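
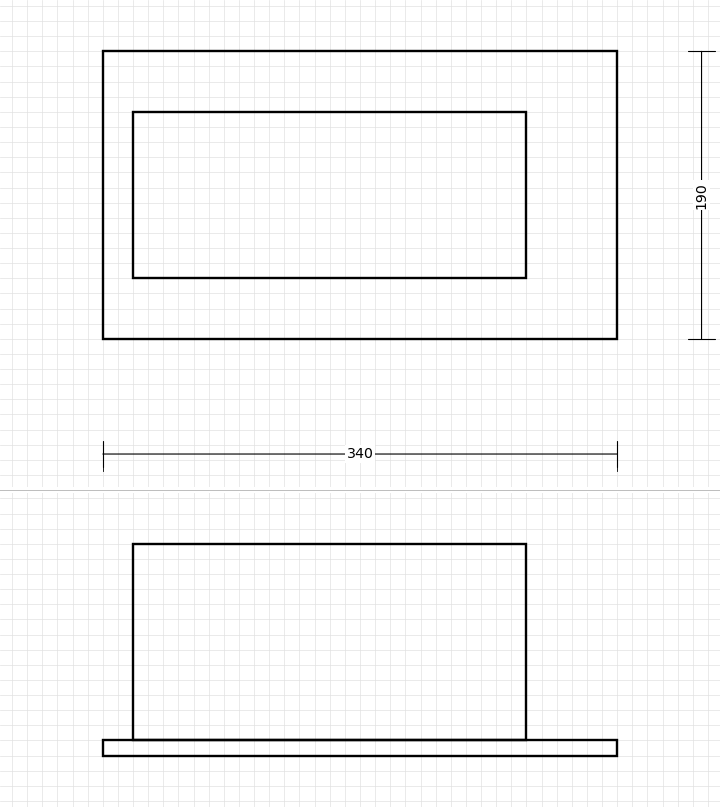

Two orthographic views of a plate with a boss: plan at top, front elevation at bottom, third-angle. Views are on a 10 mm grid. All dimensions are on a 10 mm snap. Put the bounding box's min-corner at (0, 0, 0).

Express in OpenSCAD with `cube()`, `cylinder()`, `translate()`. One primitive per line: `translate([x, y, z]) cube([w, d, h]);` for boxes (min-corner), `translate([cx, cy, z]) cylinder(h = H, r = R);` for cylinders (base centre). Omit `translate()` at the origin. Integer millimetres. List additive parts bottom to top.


cube([340, 190, 10]);
translate([20, 40, 10]) cube([260, 110, 130]);


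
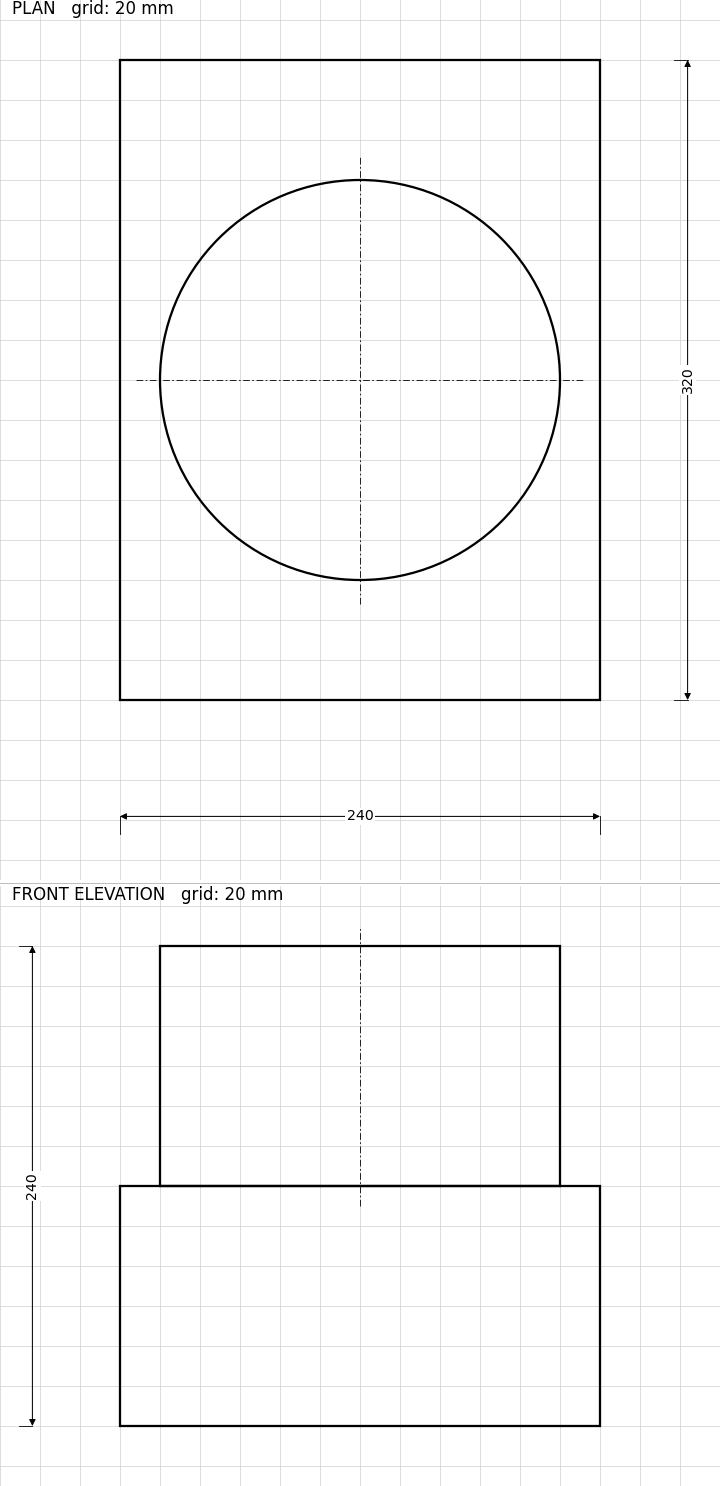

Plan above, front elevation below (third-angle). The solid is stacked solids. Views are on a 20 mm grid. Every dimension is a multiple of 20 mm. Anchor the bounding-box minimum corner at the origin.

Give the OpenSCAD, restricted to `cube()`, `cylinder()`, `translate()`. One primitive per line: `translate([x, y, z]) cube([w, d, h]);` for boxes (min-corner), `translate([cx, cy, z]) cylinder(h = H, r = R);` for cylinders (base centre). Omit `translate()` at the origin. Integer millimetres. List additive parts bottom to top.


cube([240, 320, 120]);
translate([120, 160, 120]) cylinder(h = 120, r = 100);


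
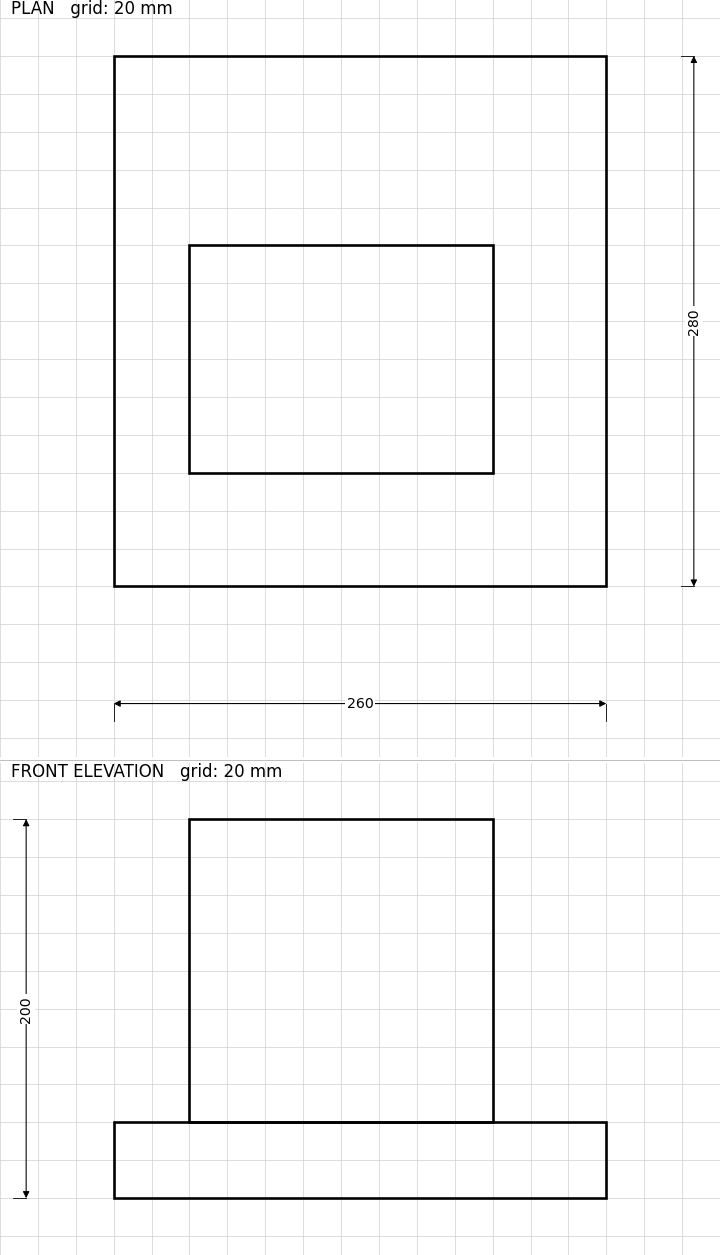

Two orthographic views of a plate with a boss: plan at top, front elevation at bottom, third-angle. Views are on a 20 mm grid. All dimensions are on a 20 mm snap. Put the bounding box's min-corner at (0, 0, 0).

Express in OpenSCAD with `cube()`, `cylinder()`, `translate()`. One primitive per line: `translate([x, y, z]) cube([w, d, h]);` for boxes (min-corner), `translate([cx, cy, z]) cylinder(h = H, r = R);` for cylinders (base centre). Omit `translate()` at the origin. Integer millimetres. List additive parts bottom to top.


cube([260, 280, 40]);
translate([40, 60, 40]) cube([160, 120, 160]);


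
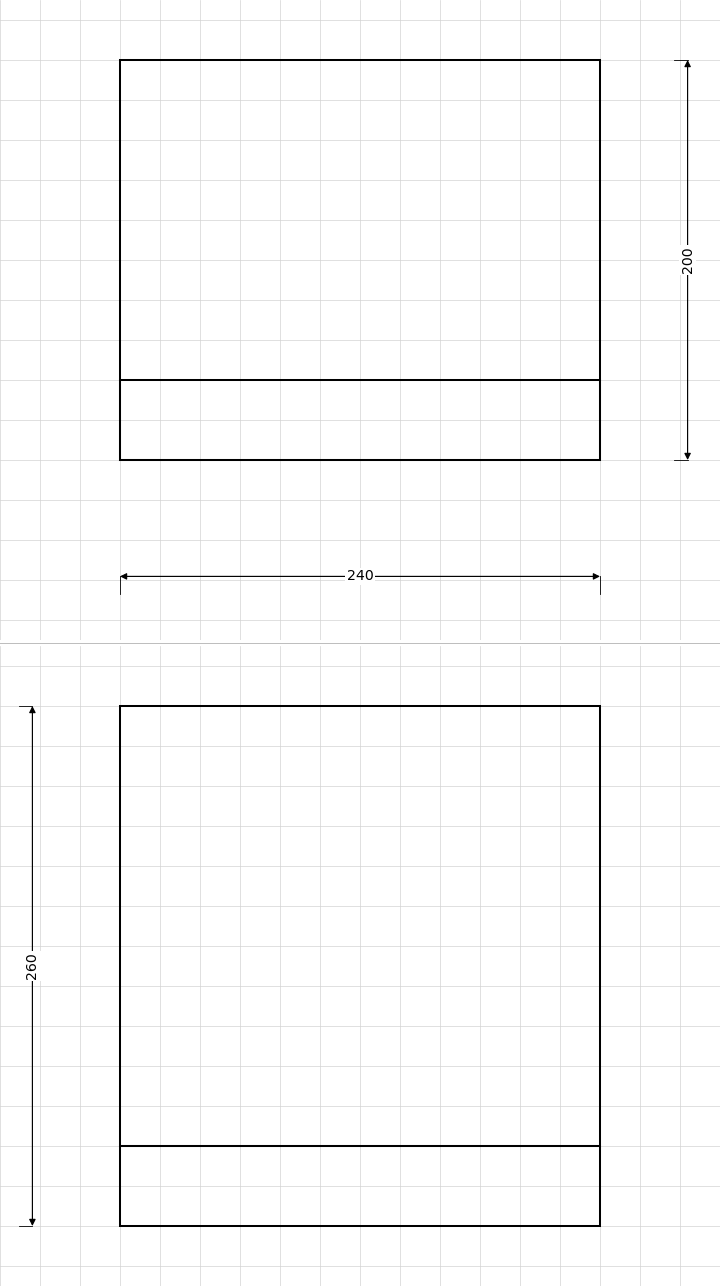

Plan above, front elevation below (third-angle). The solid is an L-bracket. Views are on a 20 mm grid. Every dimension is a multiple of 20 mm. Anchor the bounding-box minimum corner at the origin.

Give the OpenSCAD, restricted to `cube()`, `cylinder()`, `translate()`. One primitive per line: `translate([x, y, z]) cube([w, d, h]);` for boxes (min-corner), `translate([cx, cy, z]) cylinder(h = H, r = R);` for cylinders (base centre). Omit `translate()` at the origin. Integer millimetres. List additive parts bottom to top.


cube([240, 200, 40]);
translate([0, 0, 40]) cube([240, 40, 220]);


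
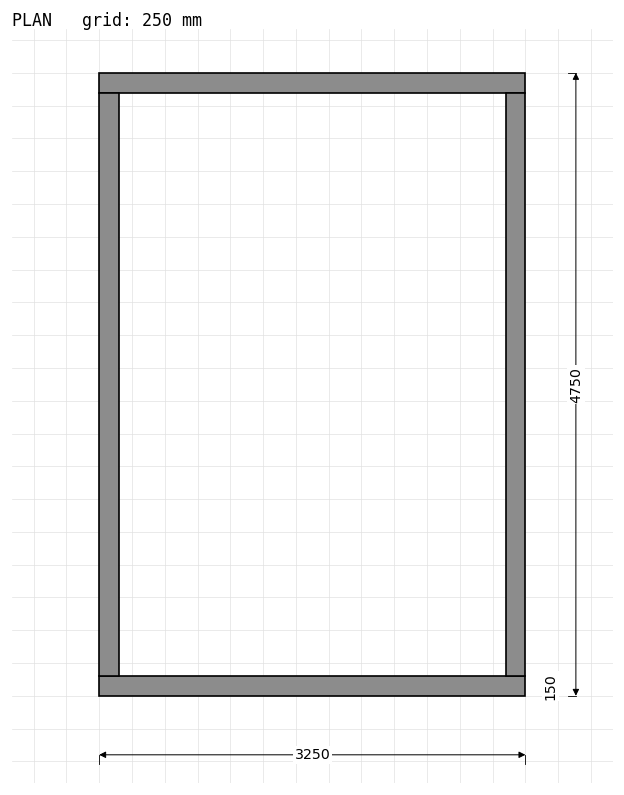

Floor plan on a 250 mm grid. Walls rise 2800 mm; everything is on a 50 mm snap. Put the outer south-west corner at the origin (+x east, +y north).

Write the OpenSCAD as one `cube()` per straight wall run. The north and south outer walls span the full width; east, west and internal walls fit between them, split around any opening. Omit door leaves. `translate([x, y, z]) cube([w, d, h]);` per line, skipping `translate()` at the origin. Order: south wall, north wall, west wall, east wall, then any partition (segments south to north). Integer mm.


cube([3250, 150, 2800]);
translate([0, 4600, 0]) cube([3250, 150, 2800]);
translate([0, 150, 0]) cube([150, 4450, 2800]);
translate([3100, 150, 0]) cube([150, 4450, 2800]);


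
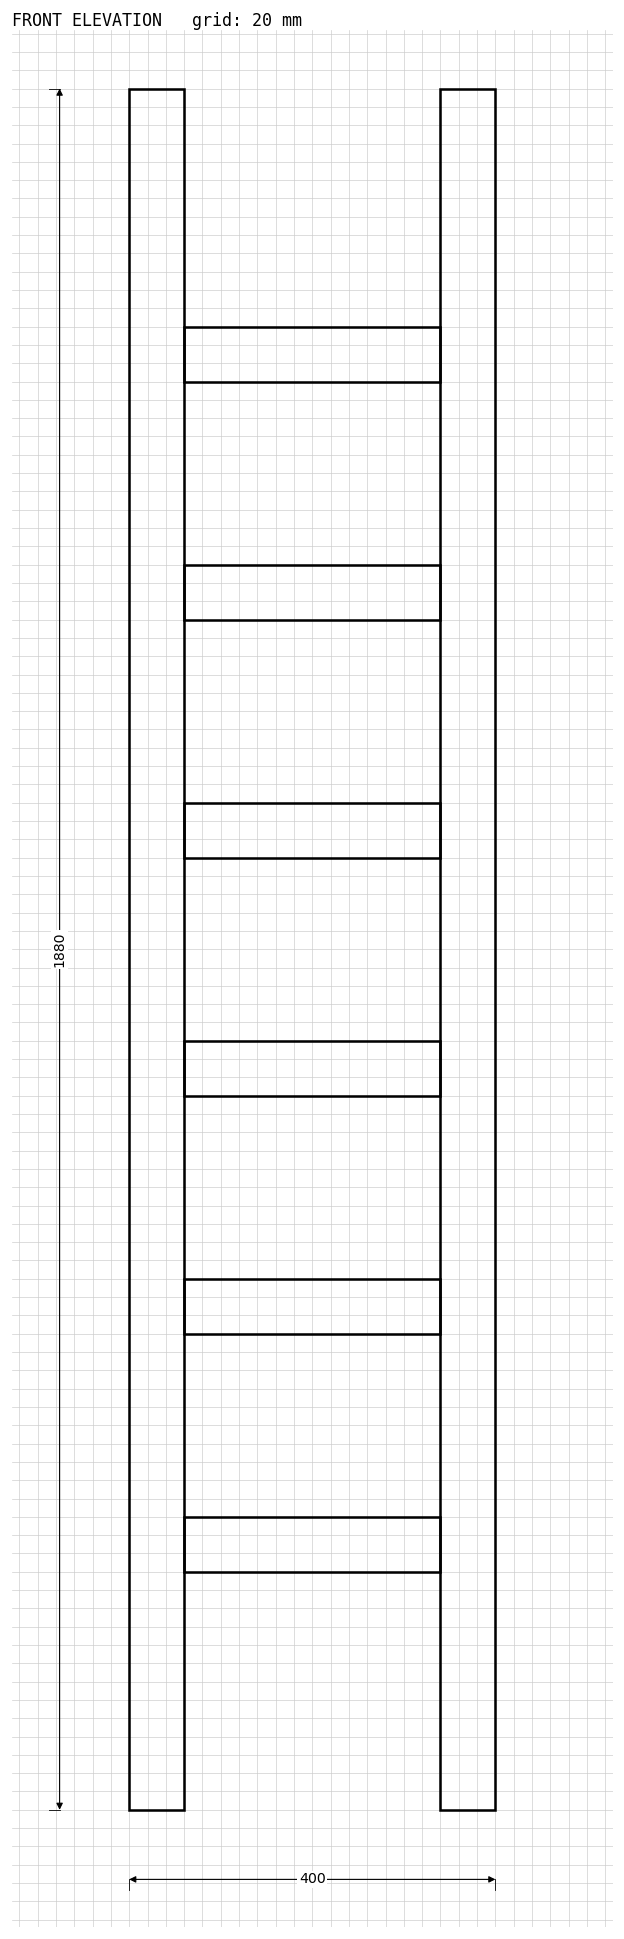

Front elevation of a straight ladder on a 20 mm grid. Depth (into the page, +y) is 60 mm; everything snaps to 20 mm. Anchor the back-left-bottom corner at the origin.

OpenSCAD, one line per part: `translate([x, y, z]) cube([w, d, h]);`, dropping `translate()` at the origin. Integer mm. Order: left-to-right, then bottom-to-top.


cube([60, 60, 1880]);
translate([60, 0, 260]) cube([280, 60, 60]);
translate([60, 0, 520]) cube([280, 60, 60]);
translate([60, 0, 780]) cube([280, 60, 60]);
translate([60, 0, 1040]) cube([280, 60, 60]);
translate([60, 0, 1300]) cube([280, 60, 60]);
translate([60, 0, 1560]) cube([280, 60, 60]);
translate([340, 0, 0]) cube([60, 60, 1880]);


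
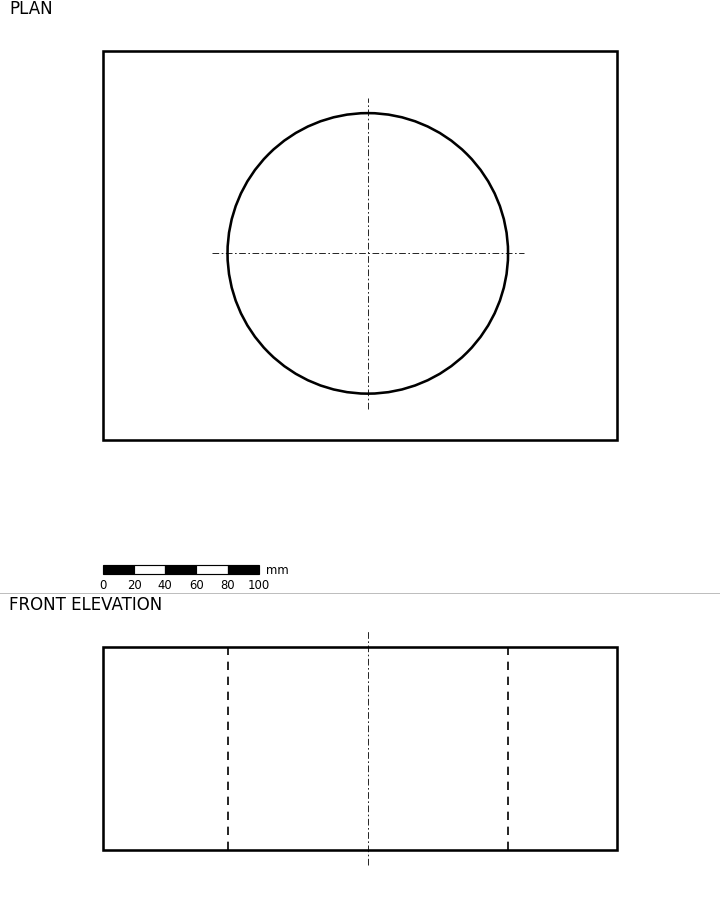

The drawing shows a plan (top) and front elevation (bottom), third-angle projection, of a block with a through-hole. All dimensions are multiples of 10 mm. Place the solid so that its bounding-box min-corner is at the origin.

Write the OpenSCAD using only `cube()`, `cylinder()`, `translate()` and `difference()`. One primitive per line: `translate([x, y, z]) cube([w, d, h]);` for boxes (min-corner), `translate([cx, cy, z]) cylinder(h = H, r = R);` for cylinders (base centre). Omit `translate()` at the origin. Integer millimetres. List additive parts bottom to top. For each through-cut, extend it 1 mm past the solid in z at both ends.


difference() {
  cube([330, 250, 130]);
  translate([170, 120, -1]) cylinder(h = 132, r = 90);
}


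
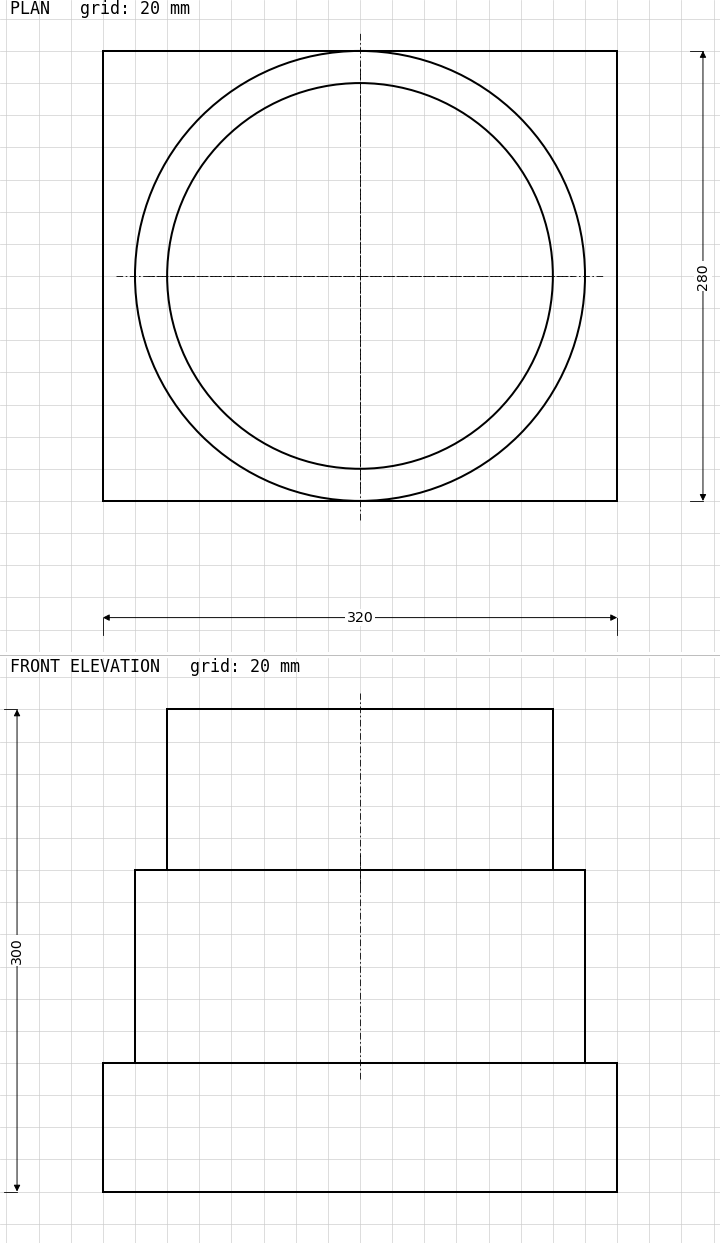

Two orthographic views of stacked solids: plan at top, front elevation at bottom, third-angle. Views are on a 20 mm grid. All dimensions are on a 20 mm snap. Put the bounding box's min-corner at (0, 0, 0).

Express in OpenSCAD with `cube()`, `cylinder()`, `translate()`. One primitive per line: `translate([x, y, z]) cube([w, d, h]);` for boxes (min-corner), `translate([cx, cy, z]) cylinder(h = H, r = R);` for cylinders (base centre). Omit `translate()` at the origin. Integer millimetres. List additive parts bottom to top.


cube([320, 280, 80]);
translate([160, 140, 80]) cylinder(h = 120, r = 140);
translate([160, 140, 200]) cylinder(h = 100, r = 120);


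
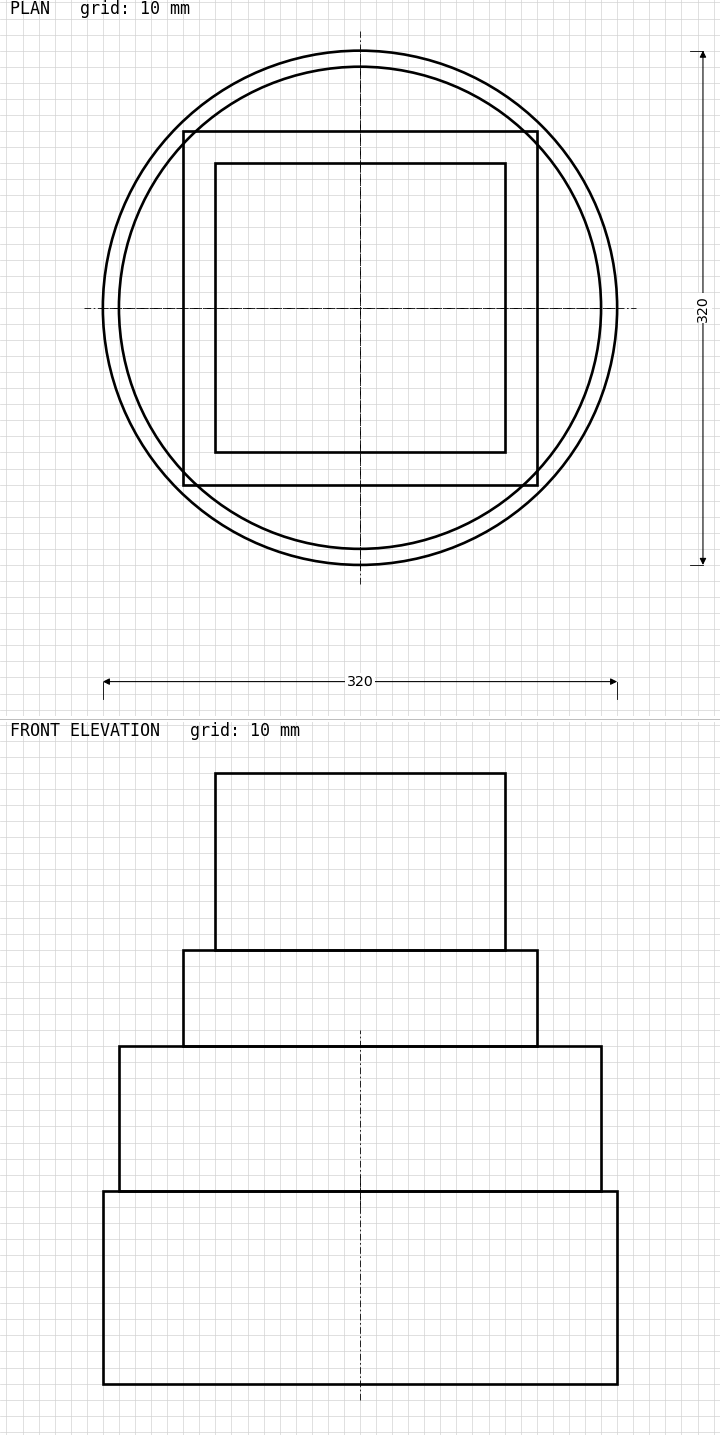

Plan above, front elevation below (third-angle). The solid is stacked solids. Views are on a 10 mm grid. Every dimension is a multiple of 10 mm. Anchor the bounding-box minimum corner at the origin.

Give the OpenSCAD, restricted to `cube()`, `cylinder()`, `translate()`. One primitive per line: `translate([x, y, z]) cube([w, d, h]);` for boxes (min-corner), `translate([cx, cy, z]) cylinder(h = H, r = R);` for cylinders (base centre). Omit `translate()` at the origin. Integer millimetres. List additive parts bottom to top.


translate([160, 160, 0]) cylinder(h = 120, r = 160);
translate([160, 160, 120]) cylinder(h = 90, r = 150);
translate([50, 50, 210]) cube([220, 220, 60]);
translate([70, 70, 270]) cube([180, 180, 110]);


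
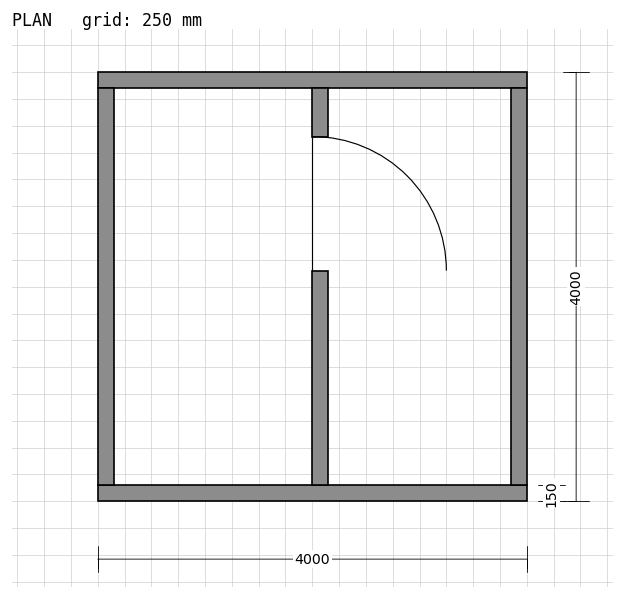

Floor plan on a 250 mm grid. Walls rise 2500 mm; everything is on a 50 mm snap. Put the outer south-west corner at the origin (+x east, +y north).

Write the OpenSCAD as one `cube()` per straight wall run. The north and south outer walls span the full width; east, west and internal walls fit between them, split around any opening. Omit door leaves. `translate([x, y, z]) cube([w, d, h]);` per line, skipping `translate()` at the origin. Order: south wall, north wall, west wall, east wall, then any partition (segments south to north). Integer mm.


cube([4000, 150, 2500]);
translate([0, 3850, 0]) cube([4000, 150, 2500]);
translate([0, 150, 0]) cube([150, 3700, 2500]);
translate([3850, 150, 0]) cube([150, 3700, 2500]);
translate([2000, 150, 0]) cube([150, 2000, 2500]);
translate([2000, 3400, 0]) cube([150, 450, 2500]);


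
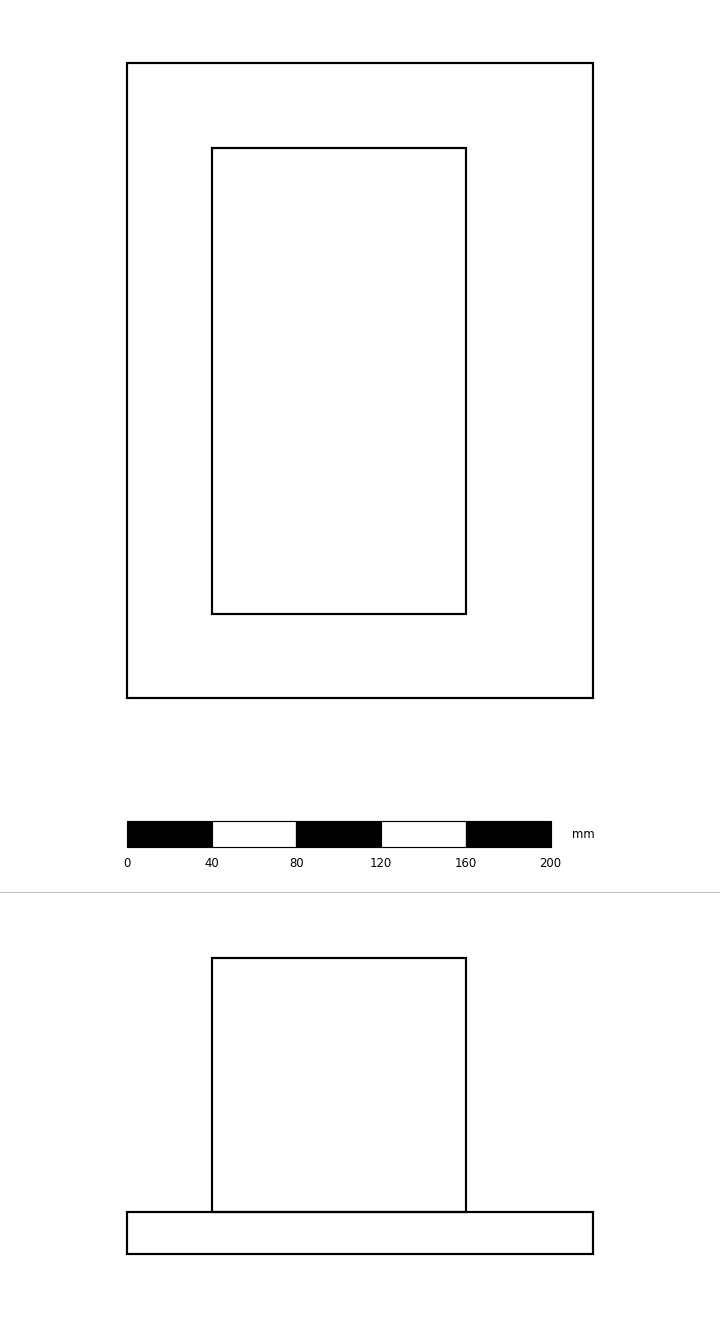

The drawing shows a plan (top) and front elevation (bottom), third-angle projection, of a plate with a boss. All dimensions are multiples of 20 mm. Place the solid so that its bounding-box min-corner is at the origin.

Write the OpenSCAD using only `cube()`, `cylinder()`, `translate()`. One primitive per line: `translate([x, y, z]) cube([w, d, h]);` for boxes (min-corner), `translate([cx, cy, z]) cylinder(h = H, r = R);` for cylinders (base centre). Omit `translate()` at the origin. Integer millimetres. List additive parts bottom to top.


cube([220, 300, 20]);
translate([40, 40, 20]) cube([120, 220, 120]);


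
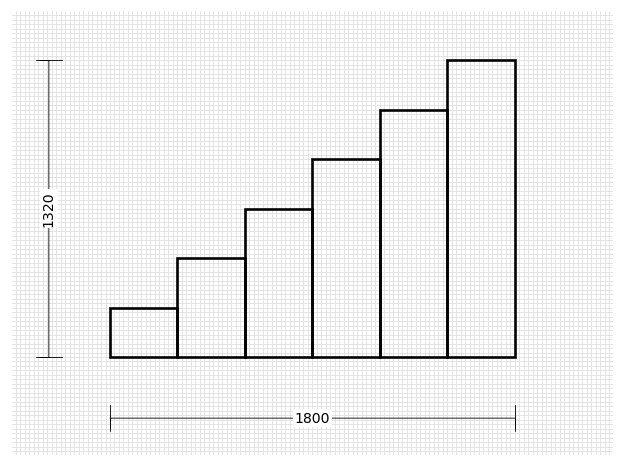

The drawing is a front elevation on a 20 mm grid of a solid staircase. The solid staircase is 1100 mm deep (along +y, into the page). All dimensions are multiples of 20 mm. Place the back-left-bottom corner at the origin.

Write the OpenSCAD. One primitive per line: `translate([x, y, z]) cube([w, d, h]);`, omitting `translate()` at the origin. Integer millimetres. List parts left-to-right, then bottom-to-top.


cube([300, 1100, 220]);
translate([300, 0, 0]) cube([300, 1100, 440]);
translate([600, 0, 0]) cube([300, 1100, 660]);
translate([900, 0, 0]) cube([300, 1100, 880]);
translate([1200, 0, 0]) cube([300, 1100, 1100]);
translate([1500, 0, 0]) cube([300, 1100, 1320]);


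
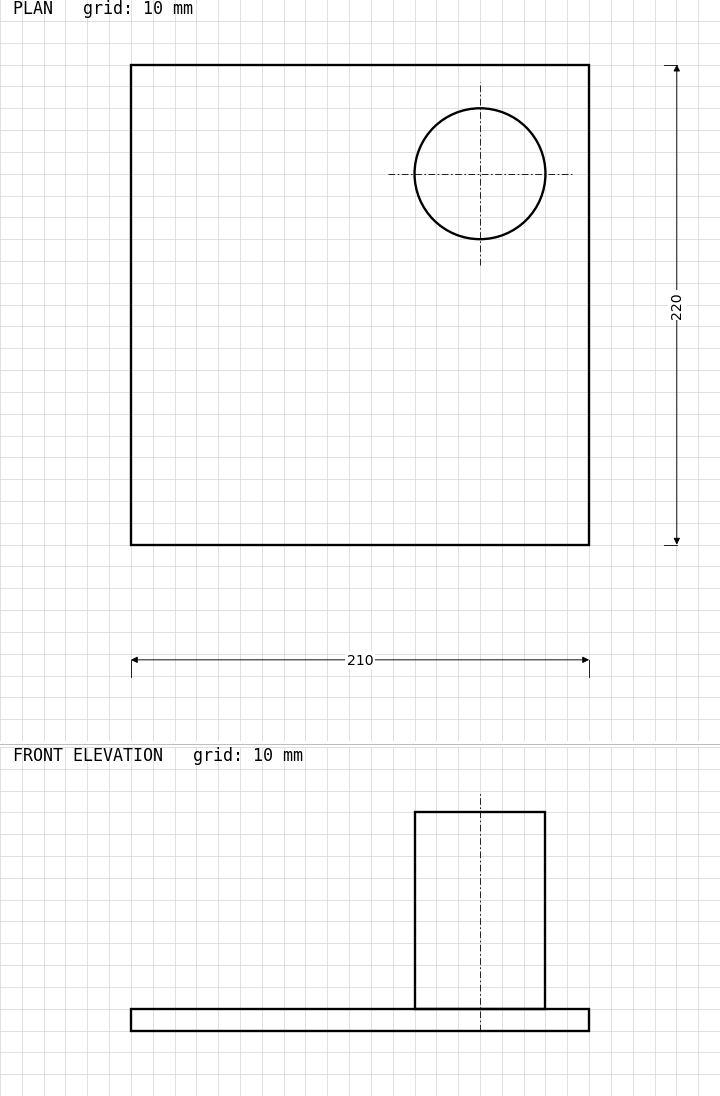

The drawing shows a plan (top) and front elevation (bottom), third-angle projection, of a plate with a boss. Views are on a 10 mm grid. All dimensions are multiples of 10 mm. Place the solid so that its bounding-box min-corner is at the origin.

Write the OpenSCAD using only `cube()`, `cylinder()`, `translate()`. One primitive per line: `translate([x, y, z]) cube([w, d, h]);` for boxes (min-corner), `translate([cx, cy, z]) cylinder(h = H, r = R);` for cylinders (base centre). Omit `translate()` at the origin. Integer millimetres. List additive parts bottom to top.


cube([210, 220, 10]);
translate([160, 170, 10]) cylinder(h = 90, r = 30);


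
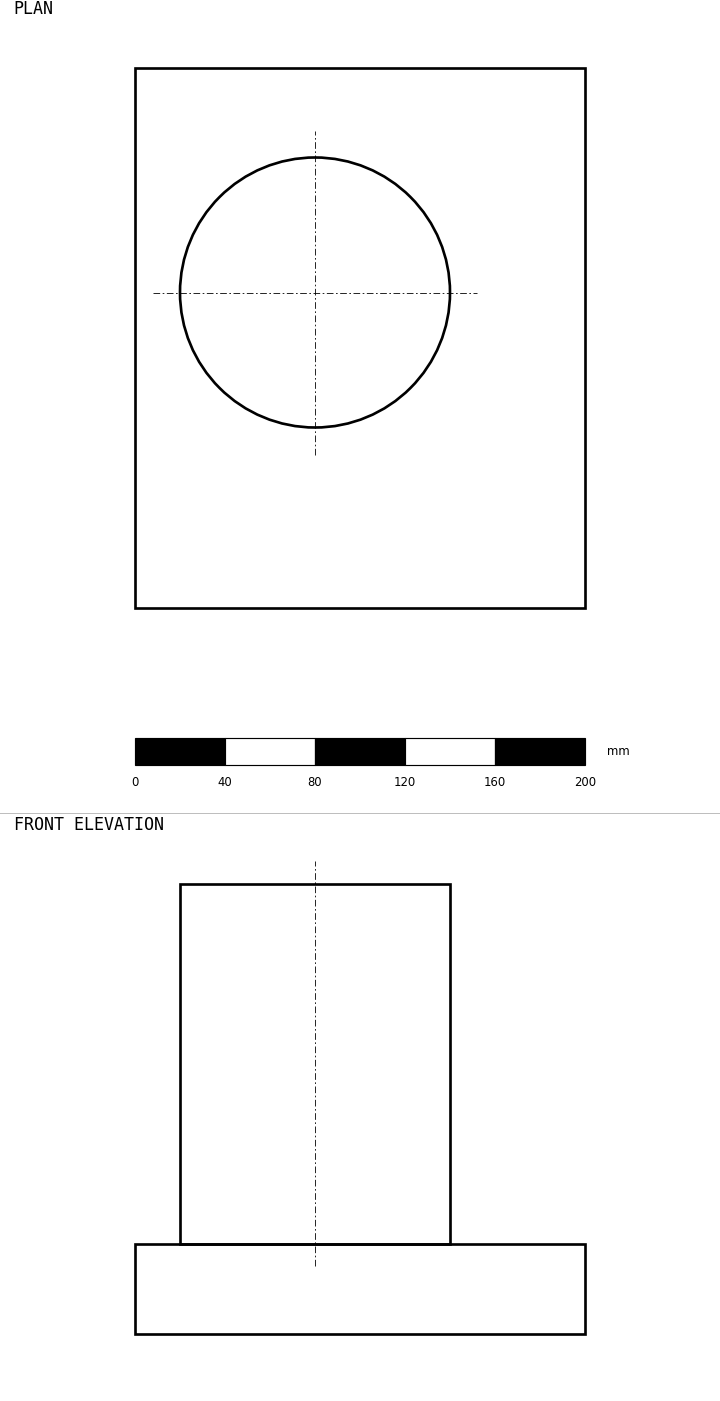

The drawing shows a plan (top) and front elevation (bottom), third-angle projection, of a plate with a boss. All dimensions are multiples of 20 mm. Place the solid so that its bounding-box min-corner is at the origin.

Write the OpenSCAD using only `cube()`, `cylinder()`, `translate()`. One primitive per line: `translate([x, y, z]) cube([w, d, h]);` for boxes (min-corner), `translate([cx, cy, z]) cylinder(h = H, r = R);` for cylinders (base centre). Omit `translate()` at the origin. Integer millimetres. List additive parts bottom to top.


cube([200, 240, 40]);
translate([80, 140, 40]) cylinder(h = 160, r = 60);


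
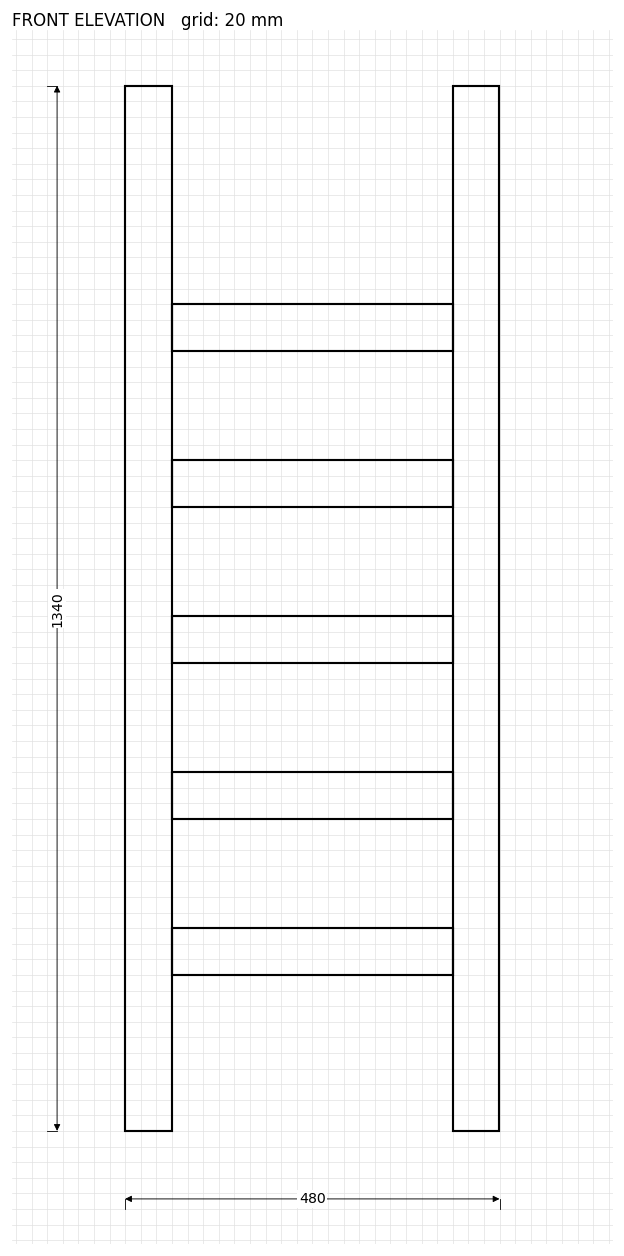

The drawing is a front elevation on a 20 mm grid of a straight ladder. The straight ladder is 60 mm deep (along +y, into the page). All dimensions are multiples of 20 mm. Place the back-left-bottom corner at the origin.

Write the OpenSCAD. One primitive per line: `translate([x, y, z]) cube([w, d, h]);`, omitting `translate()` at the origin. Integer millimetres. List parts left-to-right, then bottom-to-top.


cube([60, 60, 1340]);
translate([60, 0, 200]) cube([360, 60, 60]);
translate([60, 0, 400]) cube([360, 60, 60]);
translate([60, 0, 600]) cube([360, 60, 60]);
translate([60, 0, 800]) cube([360, 60, 60]);
translate([60, 0, 1000]) cube([360, 60, 60]);
translate([420, 0, 0]) cube([60, 60, 1340]);


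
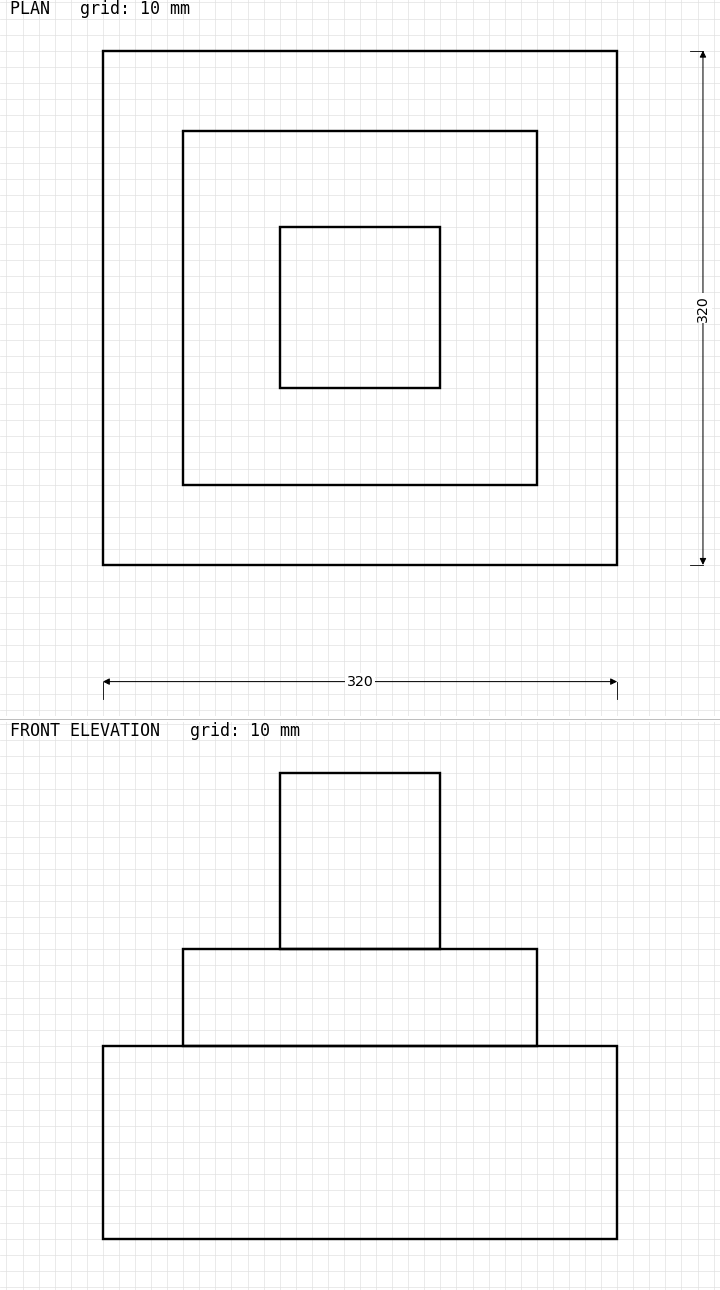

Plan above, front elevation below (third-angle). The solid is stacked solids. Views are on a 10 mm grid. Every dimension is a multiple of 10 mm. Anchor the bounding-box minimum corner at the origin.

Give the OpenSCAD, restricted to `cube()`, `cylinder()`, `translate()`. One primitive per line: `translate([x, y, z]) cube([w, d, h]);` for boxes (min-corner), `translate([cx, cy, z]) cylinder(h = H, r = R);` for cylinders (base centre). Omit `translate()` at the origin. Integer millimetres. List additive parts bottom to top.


cube([320, 320, 120]);
translate([50, 50, 120]) cube([220, 220, 60]);
translate([110, 110, 180]) cube([100, 100, 110]);


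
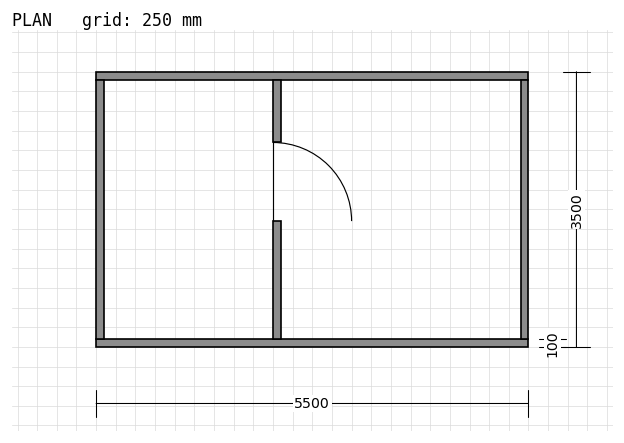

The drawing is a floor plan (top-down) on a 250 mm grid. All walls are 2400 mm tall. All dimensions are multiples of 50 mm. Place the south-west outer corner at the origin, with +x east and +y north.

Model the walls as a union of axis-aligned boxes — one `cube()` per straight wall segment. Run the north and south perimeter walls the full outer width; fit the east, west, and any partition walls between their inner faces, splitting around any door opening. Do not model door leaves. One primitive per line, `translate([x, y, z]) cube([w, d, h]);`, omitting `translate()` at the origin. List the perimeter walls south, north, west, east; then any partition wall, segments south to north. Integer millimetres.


cube([5500, 100, 2400]);
translate([0, 3400, 0]) cube([5500, 100, 2400]);
translate([0, 100, 0]) cube([100, 3300, 2400]);
translate([5400, 100, 0]) cube([100, 3300, 2400]);
translate([2250, 100, 0]) cube([100, 1500, 2400]);
translate([2250, 2600, 0]) cube([100, 800, 2400]);


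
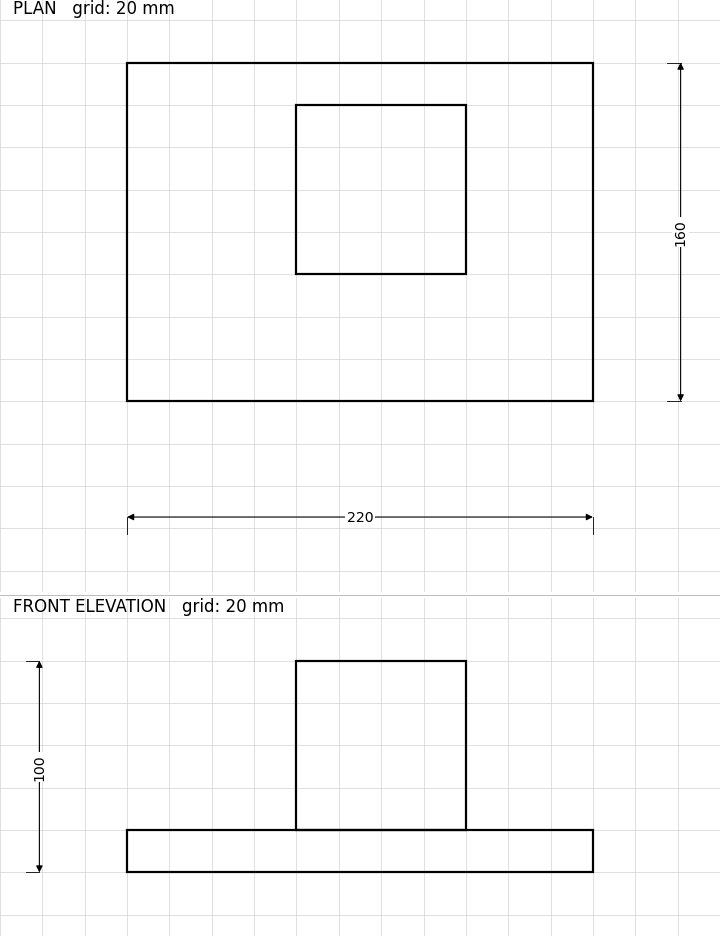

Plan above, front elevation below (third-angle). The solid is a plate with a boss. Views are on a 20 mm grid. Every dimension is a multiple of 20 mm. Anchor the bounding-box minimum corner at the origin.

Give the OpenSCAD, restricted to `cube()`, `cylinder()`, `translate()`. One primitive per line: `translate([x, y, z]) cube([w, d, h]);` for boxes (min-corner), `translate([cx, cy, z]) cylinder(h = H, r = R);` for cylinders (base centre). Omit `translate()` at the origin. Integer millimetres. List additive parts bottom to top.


cube([220, 160, 20]);
translate([80, 60, 20]) cube([80, 80, 80]);


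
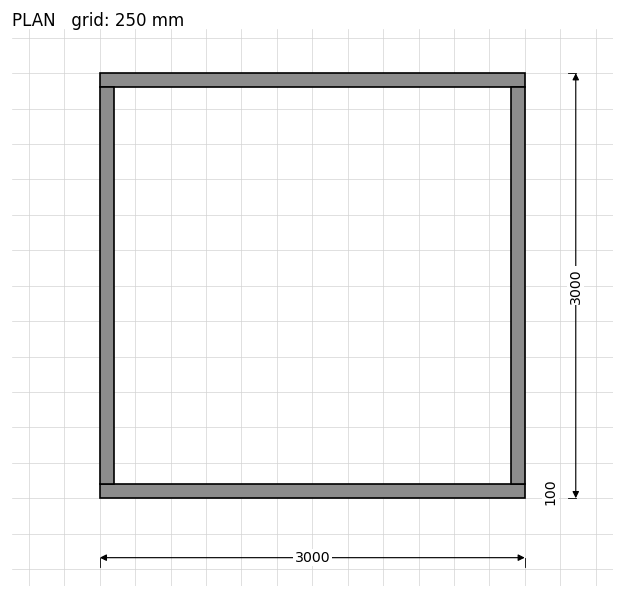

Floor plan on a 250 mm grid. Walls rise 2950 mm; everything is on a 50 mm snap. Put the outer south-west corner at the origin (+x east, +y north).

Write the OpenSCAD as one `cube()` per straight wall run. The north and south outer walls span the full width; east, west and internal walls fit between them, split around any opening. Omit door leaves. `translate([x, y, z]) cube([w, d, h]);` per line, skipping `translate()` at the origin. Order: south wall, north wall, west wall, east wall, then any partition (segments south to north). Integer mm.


cube([3000, 100, 2950]);
translate([0, 2900, 0]) cube([3000, 100, 2950]);
translate([0, 100, 0]) cube([100, 2800, 2950]);
translate([2900, 100, 0]) cube([100, 2800, 2950]);


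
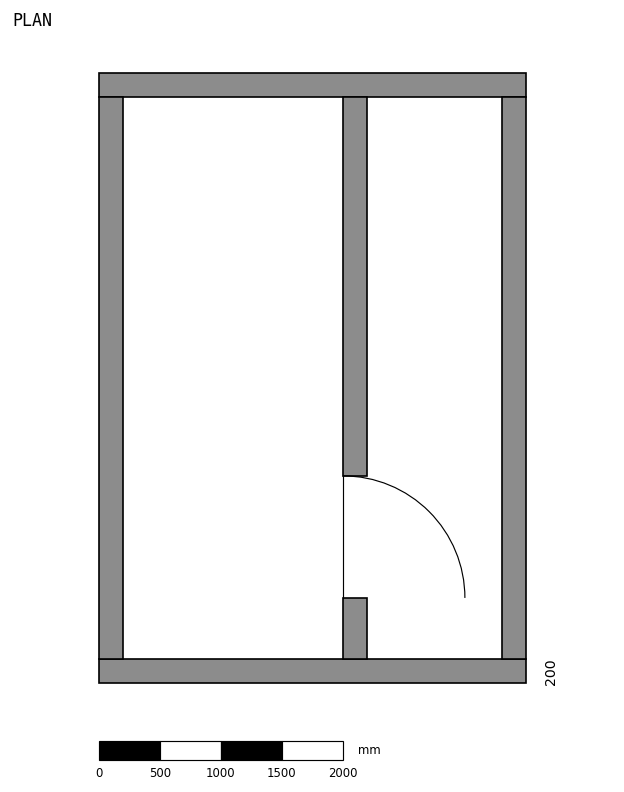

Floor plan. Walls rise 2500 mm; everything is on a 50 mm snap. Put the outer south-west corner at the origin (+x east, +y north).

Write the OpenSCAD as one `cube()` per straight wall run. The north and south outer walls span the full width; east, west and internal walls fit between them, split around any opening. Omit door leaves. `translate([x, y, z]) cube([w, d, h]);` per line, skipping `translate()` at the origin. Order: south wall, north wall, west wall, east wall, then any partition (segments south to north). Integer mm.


cube([3500, 200, 2500]);
translate([0, 4800, 0]) cube([3500, 200, 2500]);
translate([0, 200, 0]) cube([200, 4600, 2500]);
translate([3300, 200, 0]) cube([200, 4600, 2500]);
translate([2000, 200, 0]) cube([200, 500, 2500]);
translate([2000, 1700, 0]) cube([200, 3100, 2500]);


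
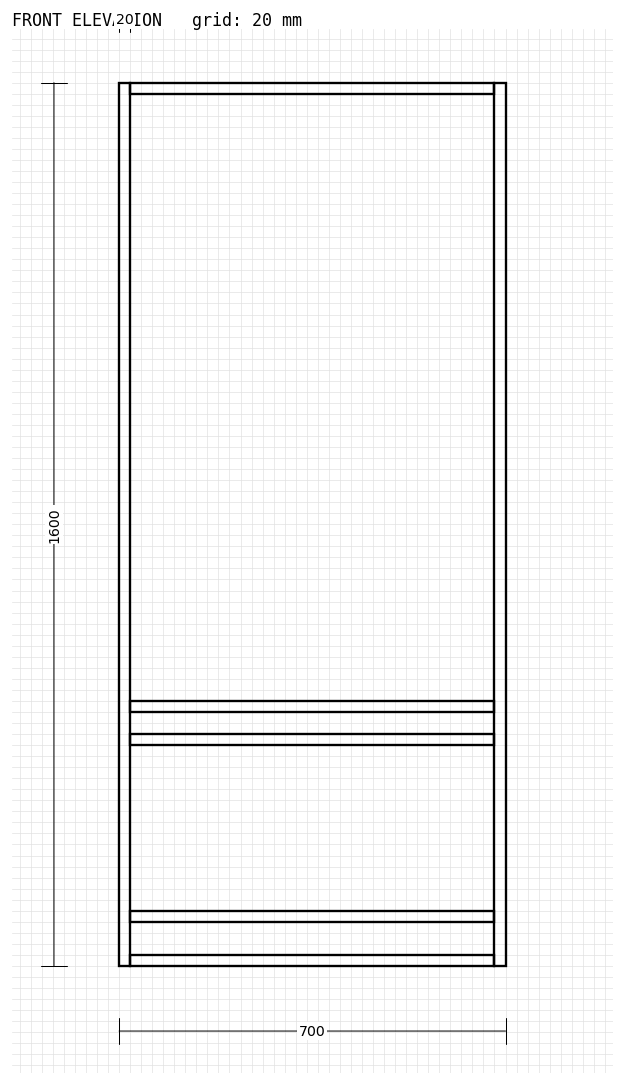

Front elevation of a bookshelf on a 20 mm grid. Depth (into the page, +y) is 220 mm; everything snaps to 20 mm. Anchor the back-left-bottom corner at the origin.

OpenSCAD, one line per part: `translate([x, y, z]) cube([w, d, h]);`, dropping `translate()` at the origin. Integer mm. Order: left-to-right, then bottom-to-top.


cube([20, 220, 1600]);
translate([20, 0, 0]) cube([660, 220, 20]);
translate([20, 0, 80]) cube([660, 220, 20]);
translate([20, 0, 400]) cube([660, 220, 20]);
translate([20, 0, 460]) cube([660, 220, 20]);
translate([20, 0, 1580]) cube([660, 220, 20]);
translate([680, 0, 0]) cube([20, 220, 1600]);


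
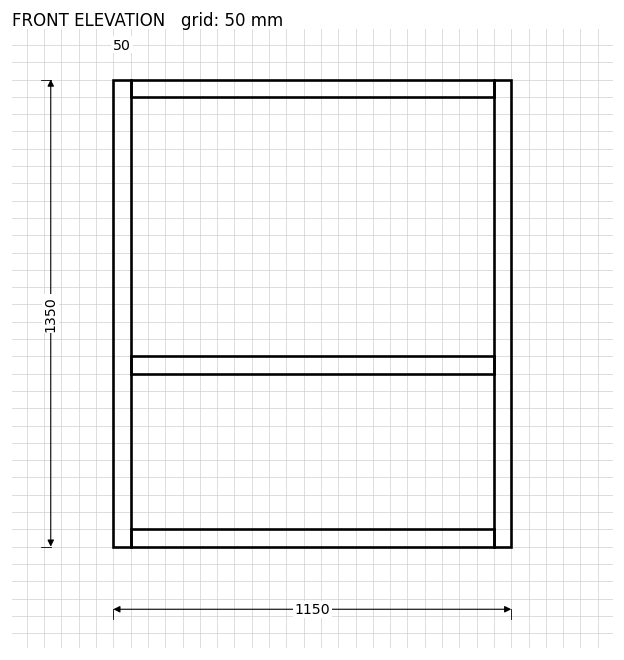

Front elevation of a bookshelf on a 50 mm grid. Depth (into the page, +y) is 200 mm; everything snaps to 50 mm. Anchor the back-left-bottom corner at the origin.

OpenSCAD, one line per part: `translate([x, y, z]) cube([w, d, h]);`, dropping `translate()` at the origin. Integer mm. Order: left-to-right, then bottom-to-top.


cube([50, 200, 1350]);
translate([50, 0, 0]) cube([1050, 200, 50]);
translate([50, 0, 500]) cube([1050, 200, 50]);
translate([50, 0, 1300]) cube([1050, 200, 50]);
translate([1100, 0, 0]) cube([50, 200, 1350]);


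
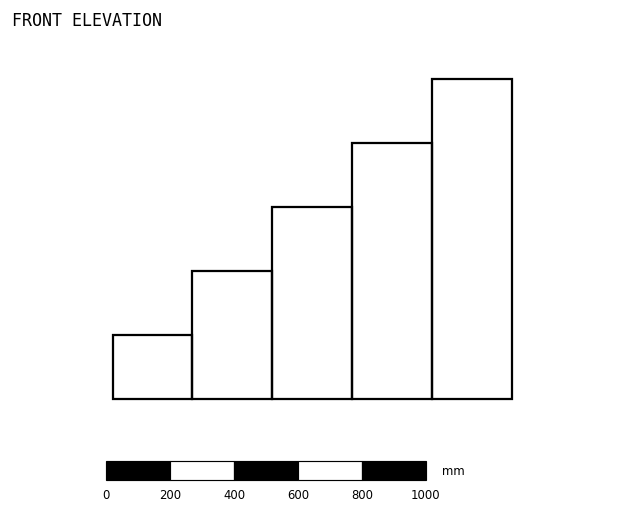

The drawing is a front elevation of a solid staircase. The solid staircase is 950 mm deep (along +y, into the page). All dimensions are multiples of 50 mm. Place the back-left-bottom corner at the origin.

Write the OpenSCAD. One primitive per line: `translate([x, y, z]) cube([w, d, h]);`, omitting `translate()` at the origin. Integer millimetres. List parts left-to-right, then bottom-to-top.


cube([250, 950, 200]);
translate([250, 0, 0]) cube([250, 950, 400]);
translate([500, 0, 0]) cube([250, 950, 600]);
translate([750, 0, 0]) cube([250, 950, 800]);
translate([1000, 0, 0]) cube([250, 950, 1000]);


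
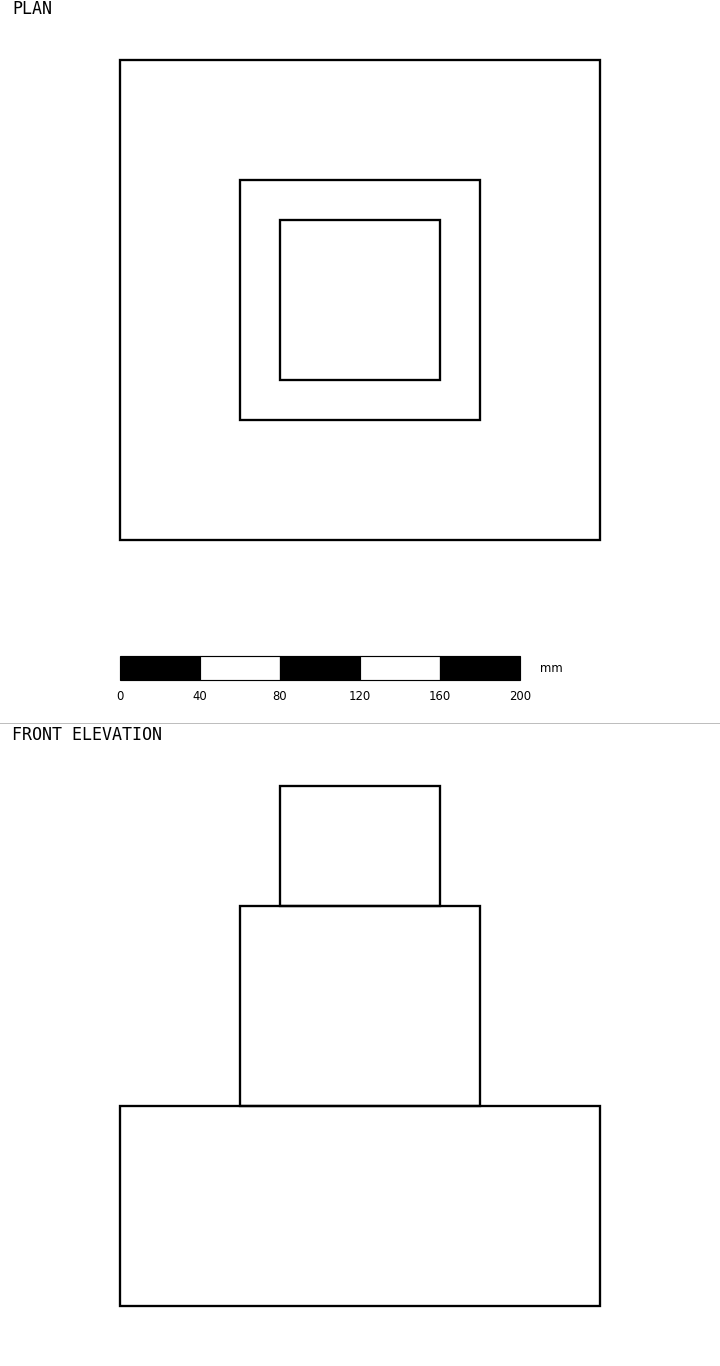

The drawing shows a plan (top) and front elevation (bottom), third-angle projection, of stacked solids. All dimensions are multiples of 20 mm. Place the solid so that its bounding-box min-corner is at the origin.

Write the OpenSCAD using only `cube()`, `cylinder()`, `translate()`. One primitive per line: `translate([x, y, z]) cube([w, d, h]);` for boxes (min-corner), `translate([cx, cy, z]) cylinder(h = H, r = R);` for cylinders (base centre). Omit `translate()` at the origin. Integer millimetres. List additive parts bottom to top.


cube([240, 240, 100]);
translate([60, 60, 100]) cube([120, 120, 100]);
translate([80, 80, 200]) cube([80, 80, 60]);


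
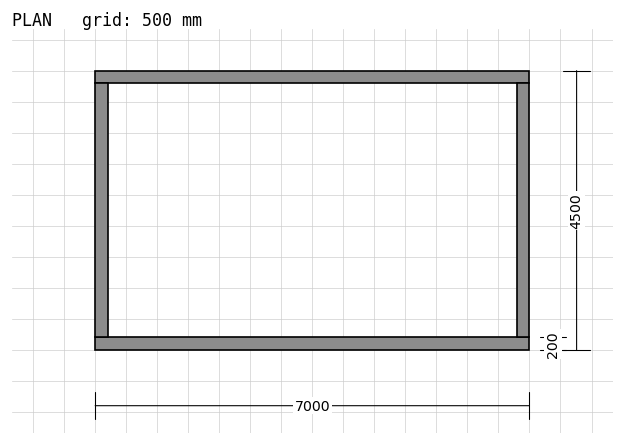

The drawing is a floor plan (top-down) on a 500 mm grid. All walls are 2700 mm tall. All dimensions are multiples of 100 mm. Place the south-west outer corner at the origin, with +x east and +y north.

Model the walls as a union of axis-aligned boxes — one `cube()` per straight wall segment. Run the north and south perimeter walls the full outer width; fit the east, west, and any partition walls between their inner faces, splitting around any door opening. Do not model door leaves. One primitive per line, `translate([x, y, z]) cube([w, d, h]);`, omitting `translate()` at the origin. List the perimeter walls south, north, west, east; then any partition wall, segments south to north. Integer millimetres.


cube([7000, 200, 2700]);
translate([0, 4300, 0]) cube([7000, 200, 2700]);
translate([0, 200, 0]) cube([200, 4100, 2700]);
translate([6800, 200, 0]) cube([200, 4100, 2700]);


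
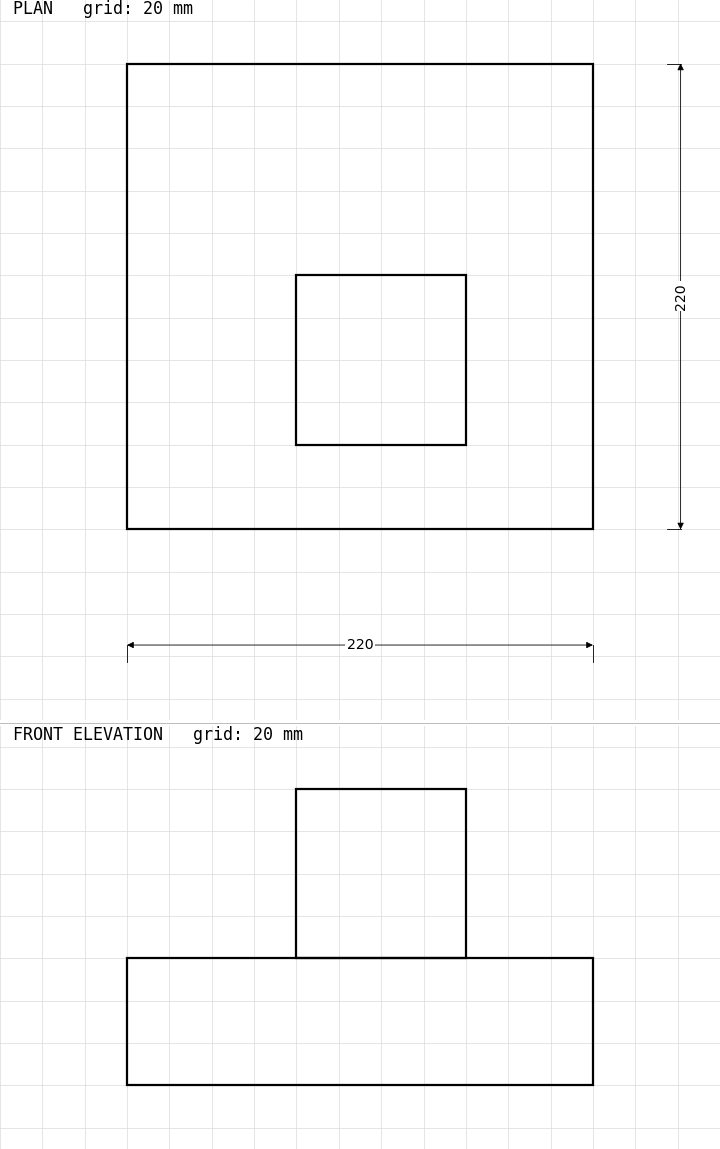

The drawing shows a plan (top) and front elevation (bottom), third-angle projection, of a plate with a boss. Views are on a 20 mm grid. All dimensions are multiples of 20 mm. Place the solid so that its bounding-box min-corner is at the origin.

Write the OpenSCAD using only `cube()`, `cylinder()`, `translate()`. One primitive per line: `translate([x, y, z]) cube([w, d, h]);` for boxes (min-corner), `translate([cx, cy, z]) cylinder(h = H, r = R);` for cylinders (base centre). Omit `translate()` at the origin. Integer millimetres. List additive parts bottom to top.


cube([220, 220, 60]);
translate([80, 40, 60]) cube([80, 80, 80]);


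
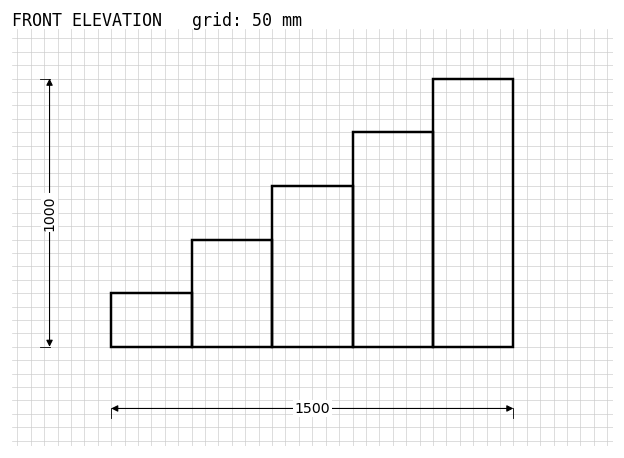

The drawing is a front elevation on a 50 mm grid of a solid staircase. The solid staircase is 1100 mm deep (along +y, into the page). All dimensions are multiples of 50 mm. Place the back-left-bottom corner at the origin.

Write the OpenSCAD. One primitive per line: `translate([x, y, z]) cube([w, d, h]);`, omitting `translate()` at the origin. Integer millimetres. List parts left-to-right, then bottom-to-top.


cube([300, 1100, 200]);
translate([300, 0, 0]) cube([300, 1100, 400]);
translate([600, 0, 0]) cube([300, 1100, 600]);
translate([900, 0, 0]) cube([300, 1100, 800]);
translate([1200, 0, 0]) cube([300, 1100, 1000]);


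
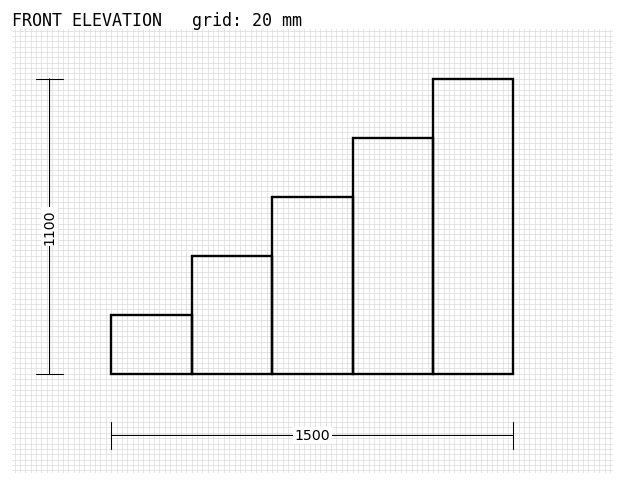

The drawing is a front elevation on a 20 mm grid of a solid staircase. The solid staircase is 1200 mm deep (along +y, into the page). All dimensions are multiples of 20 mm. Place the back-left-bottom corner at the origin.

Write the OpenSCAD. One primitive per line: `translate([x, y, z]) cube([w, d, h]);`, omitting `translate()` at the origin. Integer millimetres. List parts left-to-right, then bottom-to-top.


cube([300, 1200, 220]);
translate([300, 0, 0]) cube([300, 1200, 440]);
translate([600, 0, 0]) cube([300, 1200, 660]);
translate([900, 0, 0]) cube([300, 1200, 880]);
translate([1200, 0, 0]) cube([300, 1200, 1100]);


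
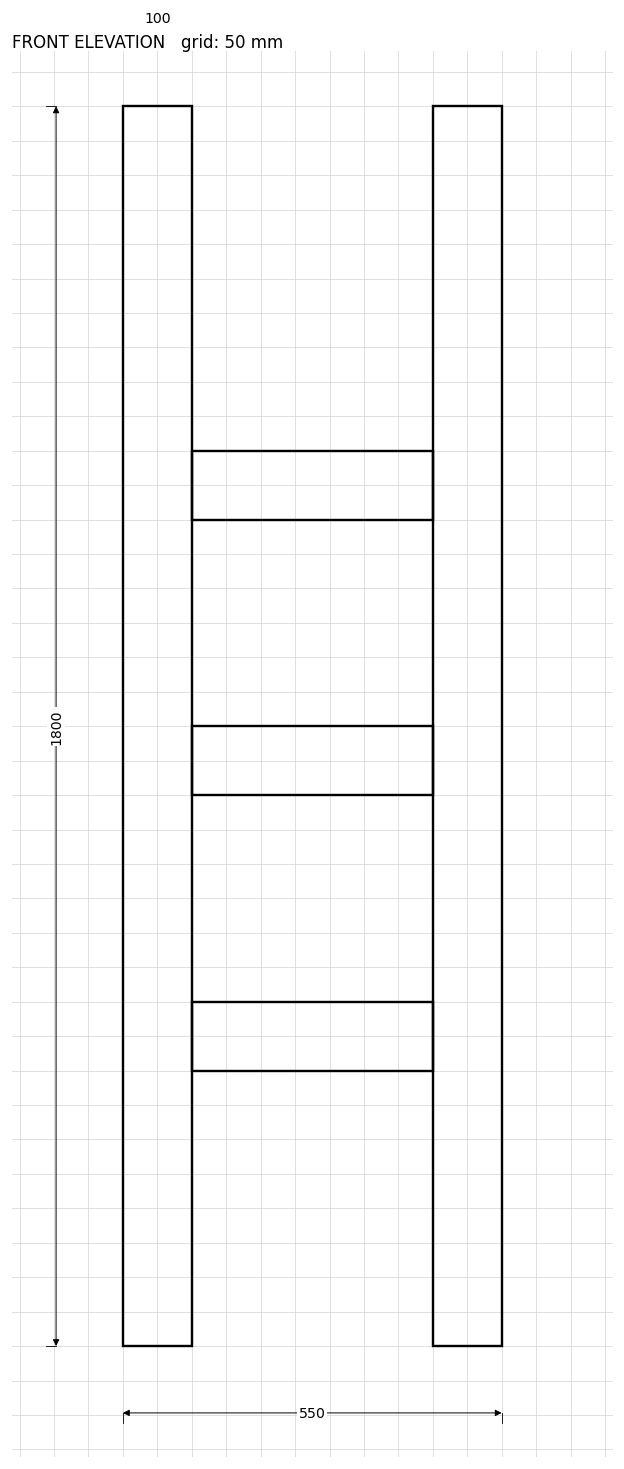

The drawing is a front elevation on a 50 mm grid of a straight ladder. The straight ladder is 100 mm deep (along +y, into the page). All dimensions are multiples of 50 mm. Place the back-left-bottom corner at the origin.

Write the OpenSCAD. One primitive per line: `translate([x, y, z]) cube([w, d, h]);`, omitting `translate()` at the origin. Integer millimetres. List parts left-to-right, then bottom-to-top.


cube([100, 100, 1800]);
translate([100, 0, 400]) cube([350, 100, 100]);
translate([100, 0, 800]) cube([350, 100, 100]);
translate([100, 0, 1200]) cube([350, 100, 100]);
translate([450, 0, 0]) cube([100, 100, 1800]);


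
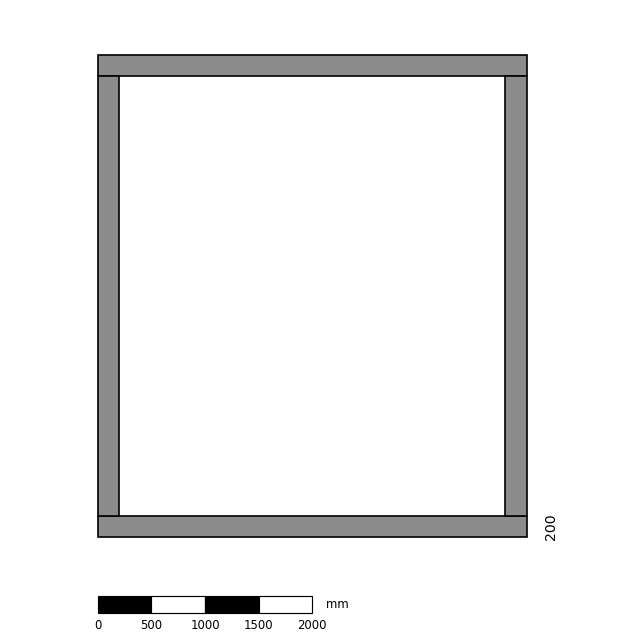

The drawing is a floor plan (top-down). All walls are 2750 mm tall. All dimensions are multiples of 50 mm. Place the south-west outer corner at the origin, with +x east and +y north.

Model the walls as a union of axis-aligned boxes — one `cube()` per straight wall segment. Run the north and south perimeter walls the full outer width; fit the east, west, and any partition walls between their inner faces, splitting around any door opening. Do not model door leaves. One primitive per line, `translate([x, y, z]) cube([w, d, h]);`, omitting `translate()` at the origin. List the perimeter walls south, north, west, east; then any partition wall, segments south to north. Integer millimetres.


cube([4000, 200, 2750]);
translate([0, 4300, 0]) cube([4000, 200, 2750]);
translate([0, 200, 0]) cube([200, 4100, 2750]);
translate([3800, 200, 0]) cube([200, 4100, 2750]);


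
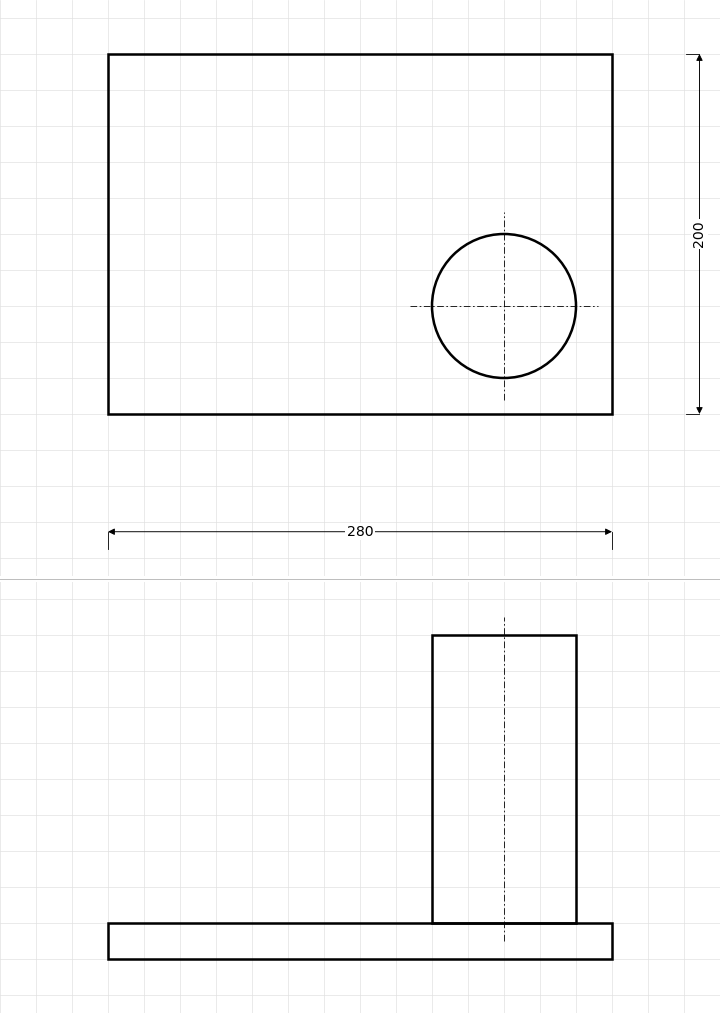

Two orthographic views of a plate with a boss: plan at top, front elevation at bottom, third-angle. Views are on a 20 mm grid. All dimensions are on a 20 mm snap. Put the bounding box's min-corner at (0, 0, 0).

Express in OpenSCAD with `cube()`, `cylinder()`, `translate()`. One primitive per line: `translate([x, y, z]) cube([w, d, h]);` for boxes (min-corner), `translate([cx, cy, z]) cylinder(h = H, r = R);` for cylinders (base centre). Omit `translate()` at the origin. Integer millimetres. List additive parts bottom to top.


cube([280, 200, 20]);
translate([220, 60, 20]) cylinder(h = 160, r = 40);


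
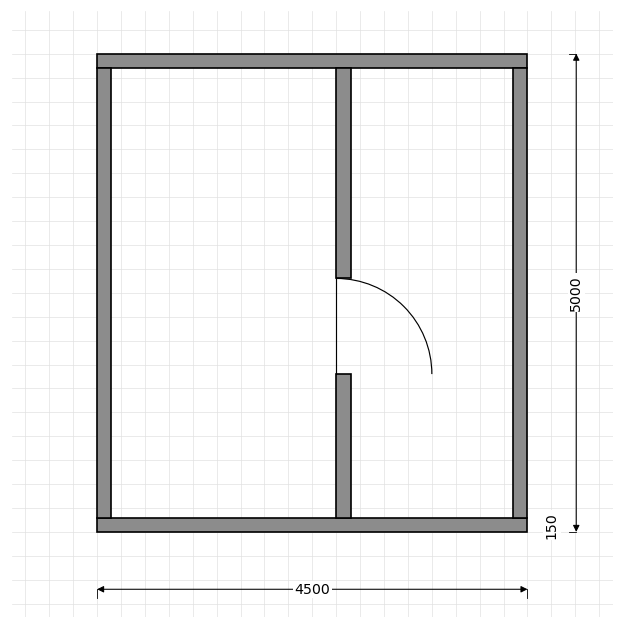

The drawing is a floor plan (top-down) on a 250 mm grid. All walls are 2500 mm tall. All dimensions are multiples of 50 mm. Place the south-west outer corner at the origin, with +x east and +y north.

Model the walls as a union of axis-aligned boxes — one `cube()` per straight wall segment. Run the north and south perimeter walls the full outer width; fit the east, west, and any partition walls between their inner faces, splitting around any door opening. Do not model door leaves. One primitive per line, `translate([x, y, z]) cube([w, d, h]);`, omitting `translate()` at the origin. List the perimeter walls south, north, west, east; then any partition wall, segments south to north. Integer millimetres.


cube([4500, 150, 2500]);
translate([0, 4850, 0]) cube([4500, 150, 2500]);
translate([0, 150, 0]) cube([150, 4700, 2500]);
translate([4350, 150, 0]) cube([150, 4700, 2500]);
translate([2500, 150, 0]) cube([150, 1500, 2500]);
translate([2500, 2650, 0]) cube([150, 2200, 2500]);


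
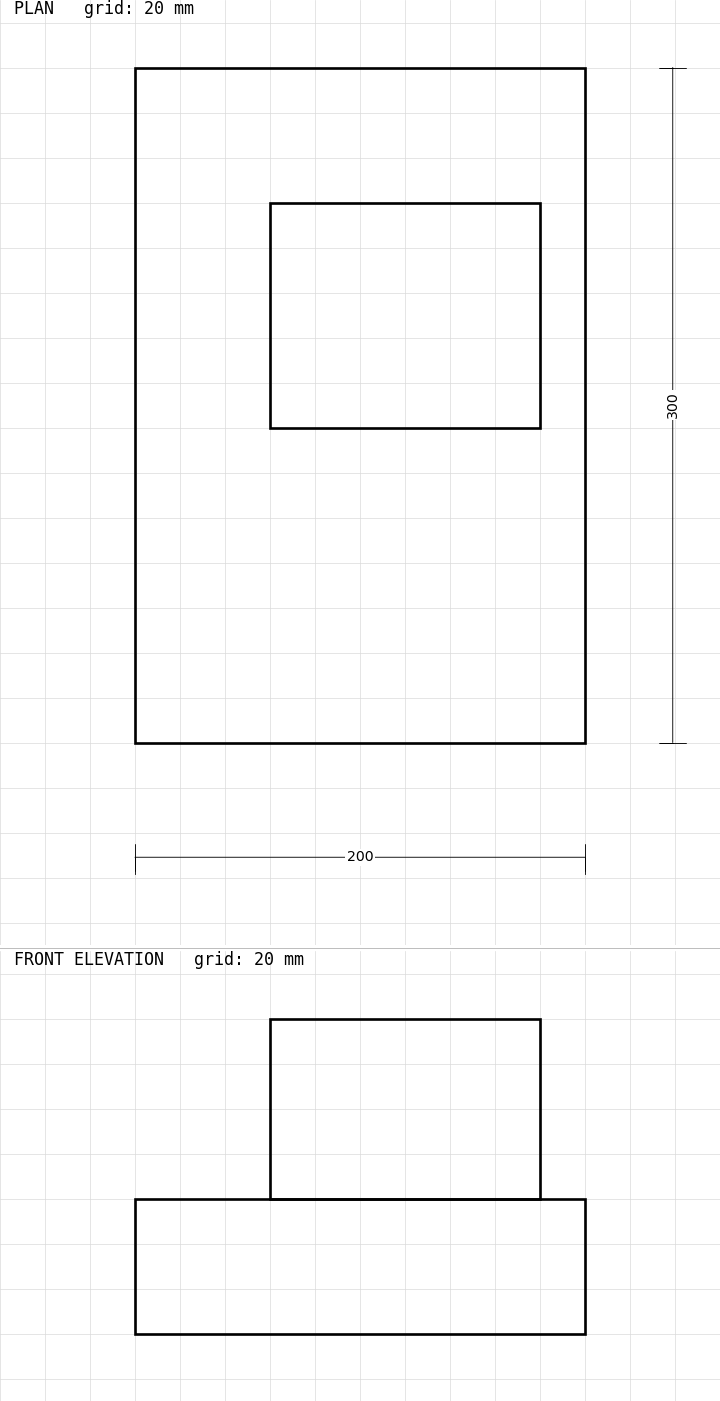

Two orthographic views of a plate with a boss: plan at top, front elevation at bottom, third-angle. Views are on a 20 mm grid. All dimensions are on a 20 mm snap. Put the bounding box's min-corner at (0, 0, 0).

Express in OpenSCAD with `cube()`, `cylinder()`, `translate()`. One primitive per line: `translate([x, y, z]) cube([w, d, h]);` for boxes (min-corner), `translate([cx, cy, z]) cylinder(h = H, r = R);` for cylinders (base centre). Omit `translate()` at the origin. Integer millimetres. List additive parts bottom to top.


cube([200, 300, 60]);
translate([60, 140, 60]) cube([120, 100, 80]);


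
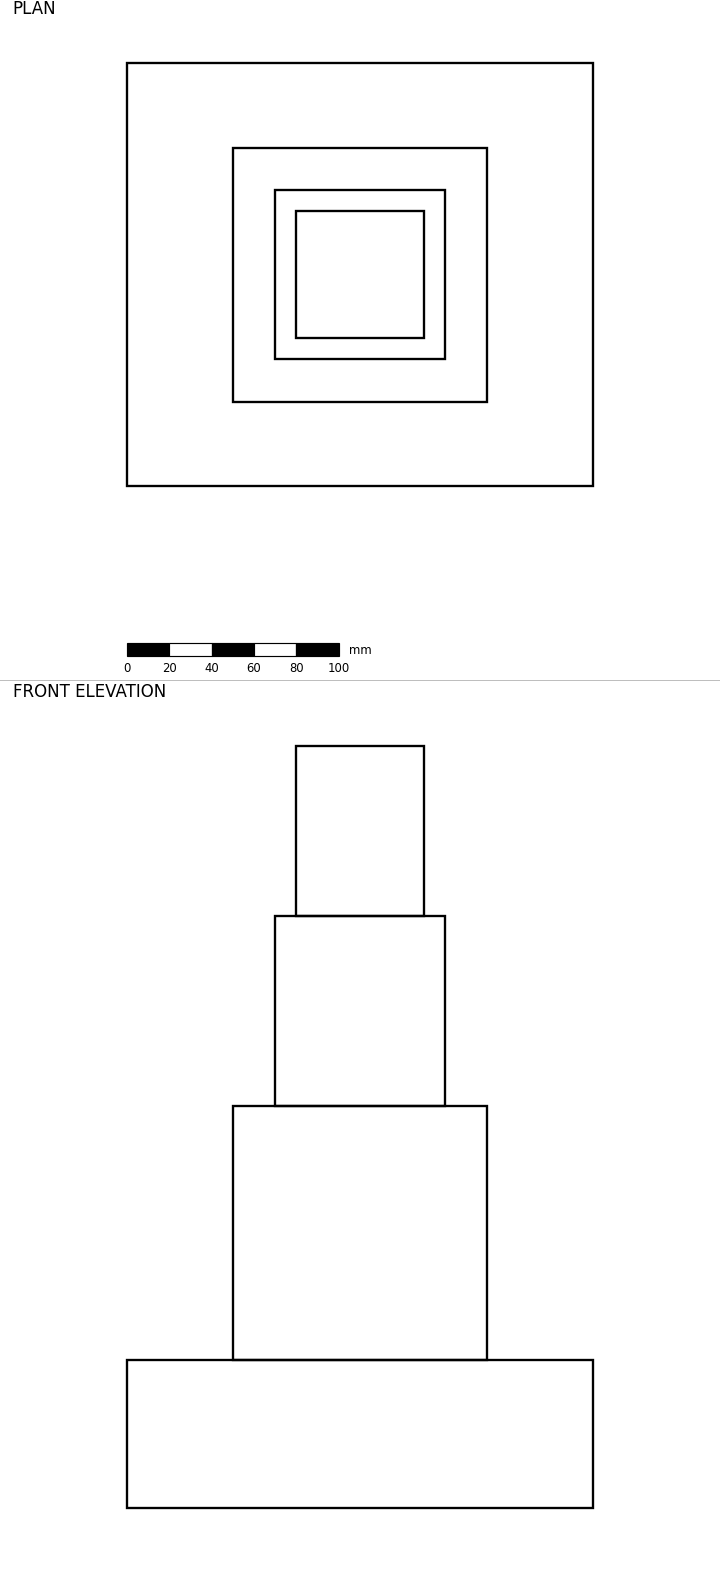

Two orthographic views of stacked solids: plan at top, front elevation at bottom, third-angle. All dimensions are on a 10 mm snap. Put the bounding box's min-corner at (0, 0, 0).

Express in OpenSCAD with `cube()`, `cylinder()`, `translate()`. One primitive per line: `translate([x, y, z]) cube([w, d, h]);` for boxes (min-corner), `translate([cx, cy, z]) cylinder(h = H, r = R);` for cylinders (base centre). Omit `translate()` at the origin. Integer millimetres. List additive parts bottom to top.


cube([220, 200, 70]);
translate([50, 40, 70]) cube([120, 120, 120]);
translate([70, 60, 190]) cube([80, 80, 90]);
translate([80, 70, 280]) cube([60, 60, 80]);
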